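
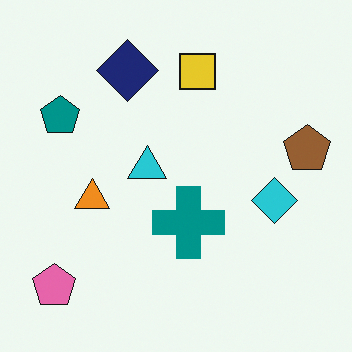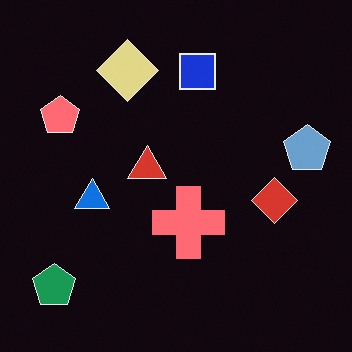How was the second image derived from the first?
It was color-inverted (negative).

The light background has become dark and every shape's color is its complement — a photographic negative.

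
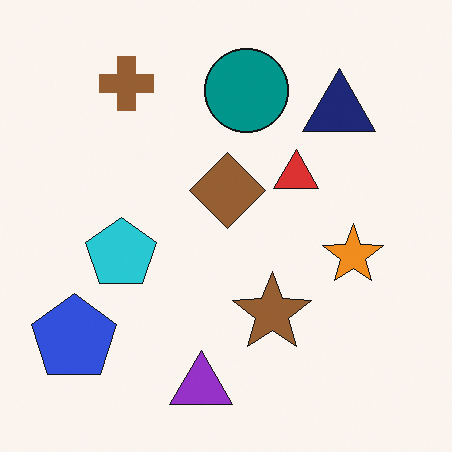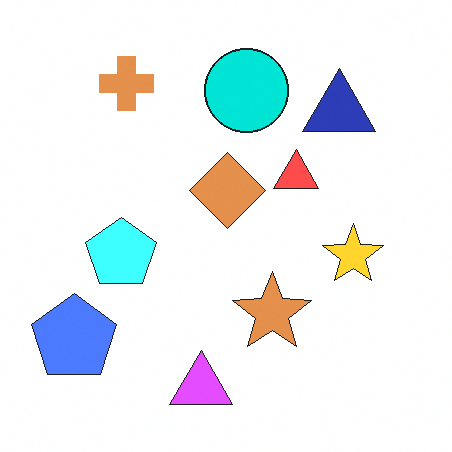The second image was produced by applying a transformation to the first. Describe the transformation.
Noticeably brightened.

Every pixel — background and shapes alike — is uniformly brightened.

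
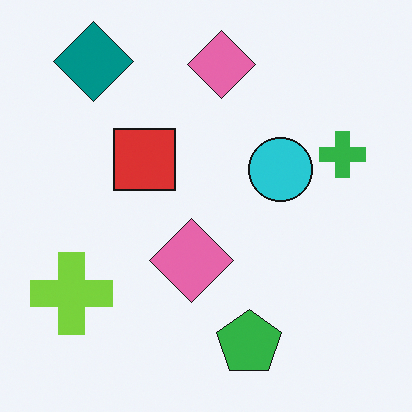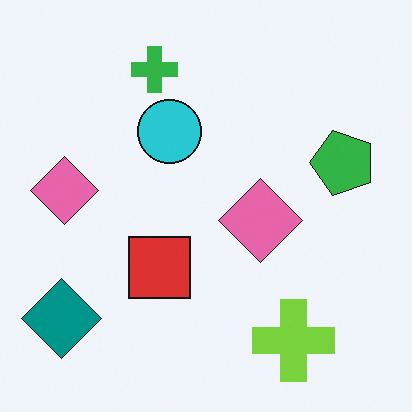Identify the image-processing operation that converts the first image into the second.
The image was rotated 90° counter-clockwise.

The teal diamond sits in the top-left of the first image and the bottom-left of the second — consistent with a whole-image 90° counter-clockwise rotation.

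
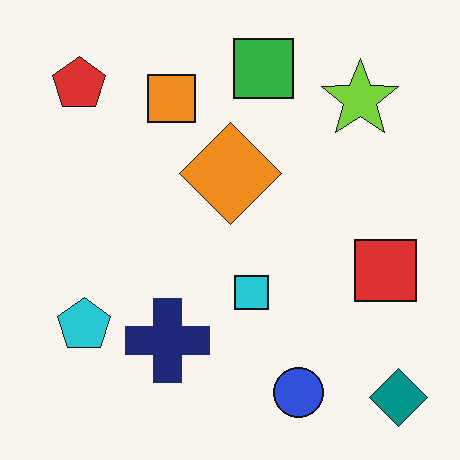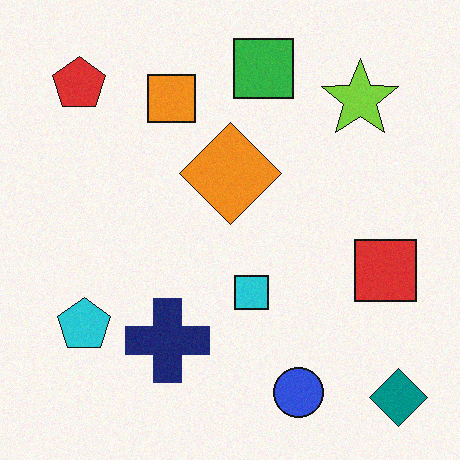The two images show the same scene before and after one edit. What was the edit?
Degraded with subtle gaussian noise.

Random speckle covers the whole image, including the flat background.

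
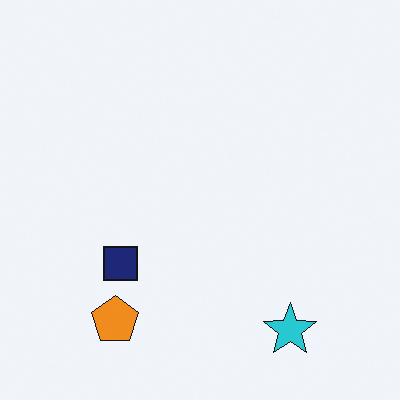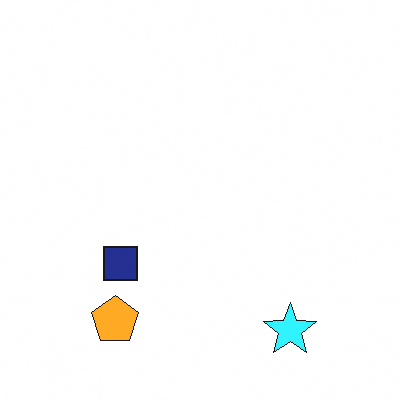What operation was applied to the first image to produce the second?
The transformation is: brightened a little.

Every pixel — background and shapes alike — is uniformly brightened.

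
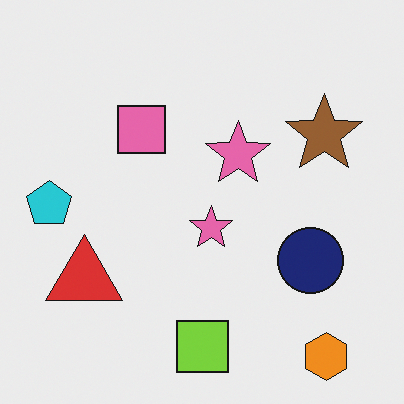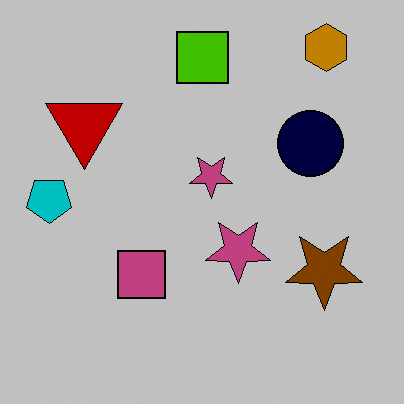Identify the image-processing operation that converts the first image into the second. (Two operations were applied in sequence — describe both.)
The transformation is: flipped vertically (top ↔ bottom), then heavily posterized to just a handful of flat colors.

The orange hexagon is in the bottom-right of the first image and the top-right of the second — shapes on opposite sides of the horizontal midline have swapped in a mirror flip. Each flat color has snapped to a coarser quantized level — most visibly, the near-white background has dropped to a flat grey.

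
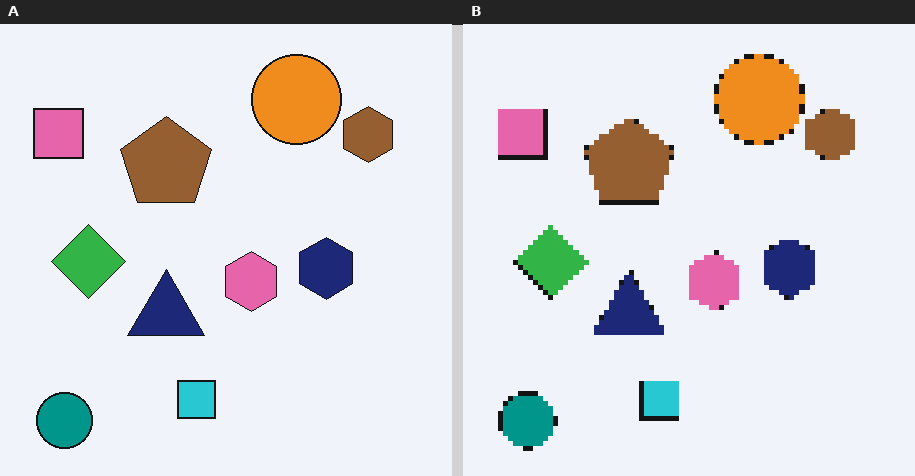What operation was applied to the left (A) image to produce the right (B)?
The image was lightly pixelated (a mild mosaic effect).

Shapes are reduced to large square blocks; fine edges and outlines are lost — a downscale-then-upscale (mosaic) effect.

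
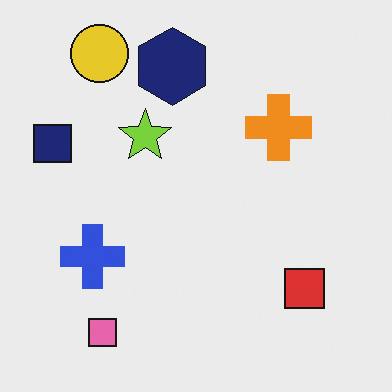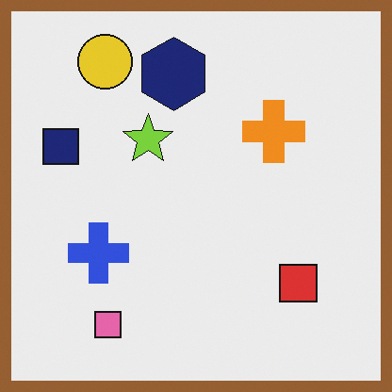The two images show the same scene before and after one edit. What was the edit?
The image was framed with a brown border.

A solid brown frame runs around the edge of the second image, with the content slightly shrunk inside it.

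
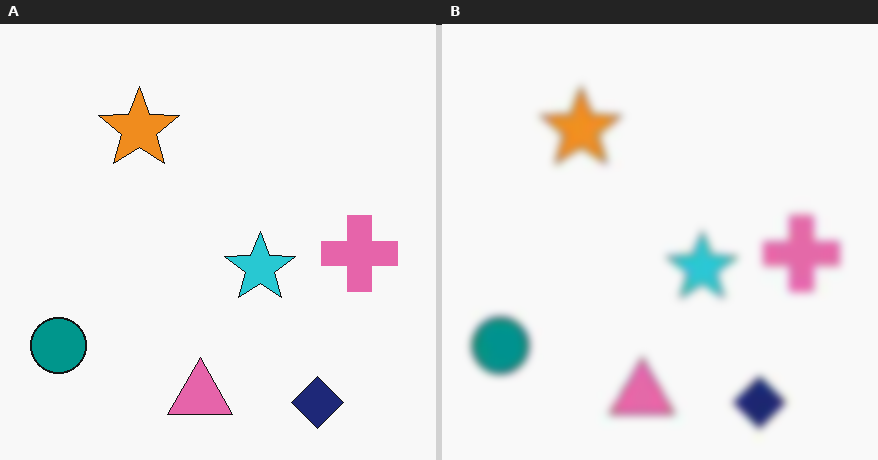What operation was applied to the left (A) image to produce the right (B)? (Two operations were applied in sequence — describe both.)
This is the original image heavily JPEG-compressed with obvious blocking artifacts, then noticeably gaussian-blurred.

Blocky 8×8 compression artifacts appear around shape edges and the flat background shows ringing — characteristic JPEG degradation. Shape edges and outlines are uniformly softened across the whole image.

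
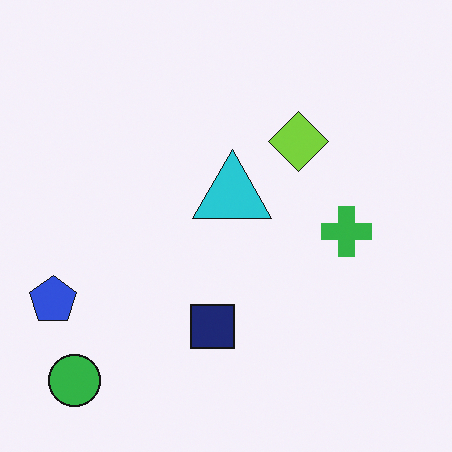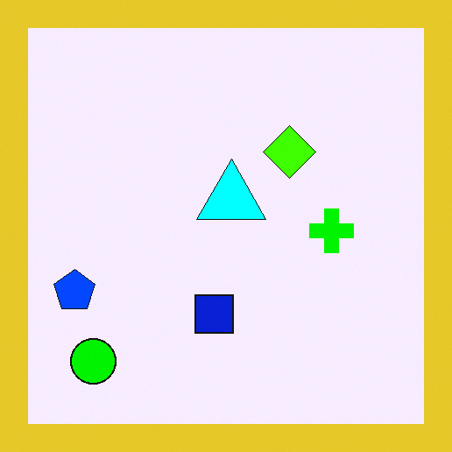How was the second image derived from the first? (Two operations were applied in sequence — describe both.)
The second image is the first heavily oversaturated, then framed with a yellow border.

All colors are more vivid — a global saturation change. A solid yellow frame runs around the edge of the second image, with the content slightly shrunk inside it.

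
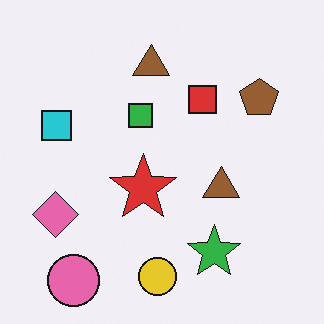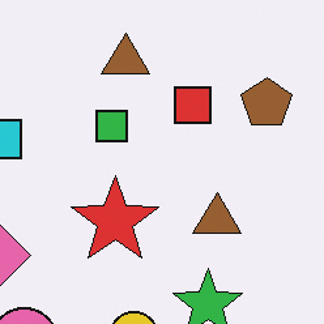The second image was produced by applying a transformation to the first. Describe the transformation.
The image was cropped to a modestly smaller region and rescaled.

The visible shapes are larger and the field of view is narrower; shapes near the original edges may be partly or wholly outside the frame — a crop-and-rescale.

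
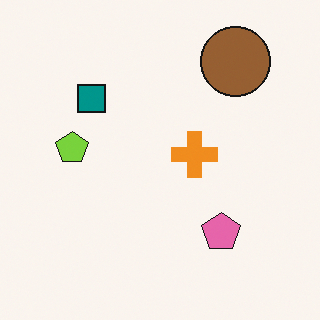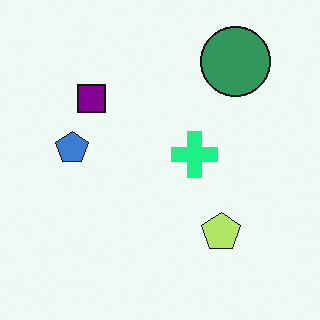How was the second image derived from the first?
The transformation is: hue-shifted by a moderate amount.

Every shape's color has rotated by the same amount around the hue wheel — a uniform hue shift.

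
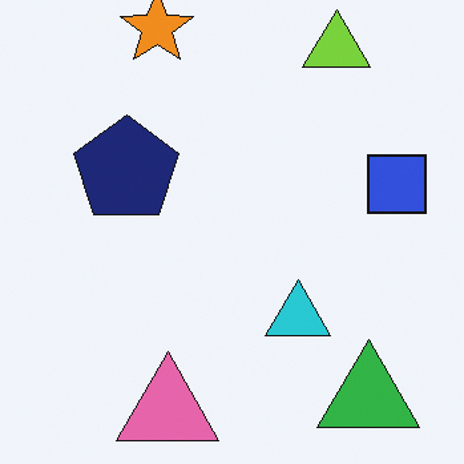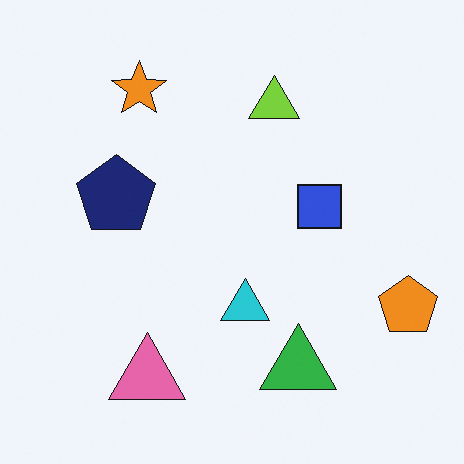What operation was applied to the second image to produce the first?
It was cropped slightly and scaled back up.

The visible shapes are larger and the field of view is narrower; shapes near the original edges may be partly or wholly outside the frame — a crop-and-rescale.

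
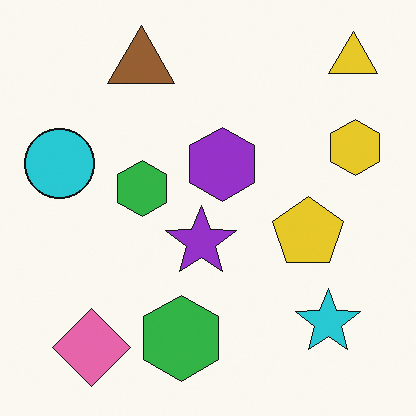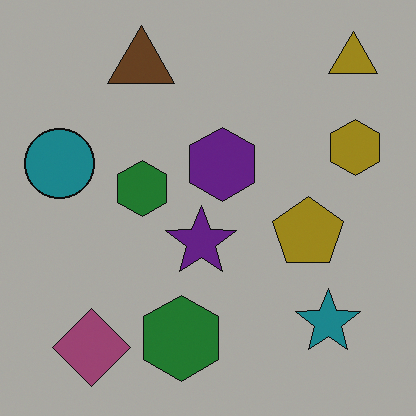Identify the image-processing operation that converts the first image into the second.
Substantially darkened.

Every pixel — background and shapes alike — is uniformly darkened.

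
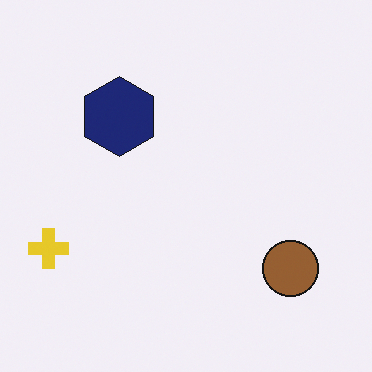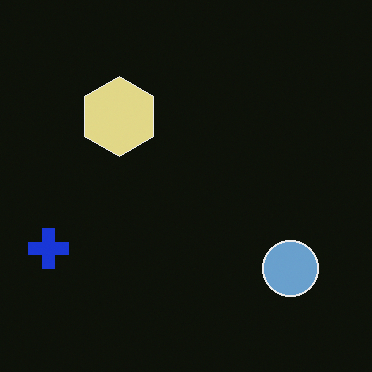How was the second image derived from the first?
It was color-inverted (negative).

The light background has become dark and every shape's color is its complement — a photographic negative.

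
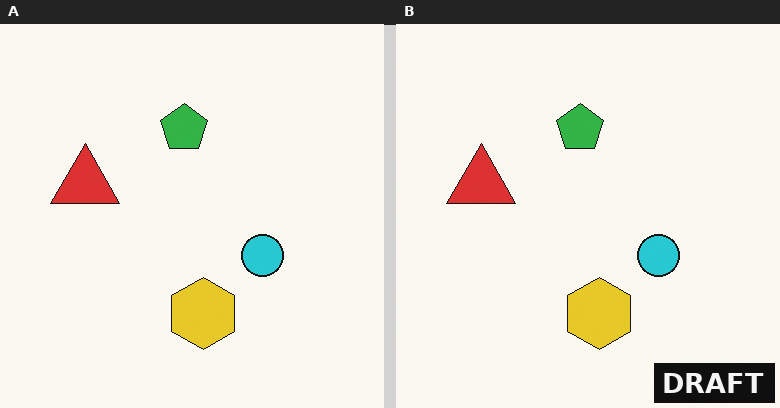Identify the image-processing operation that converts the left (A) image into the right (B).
The transformation is: watermarked with the text "DRAFT" in the lower-right corner.

A dark label reading "DRAFT" appears in the lower-right corner.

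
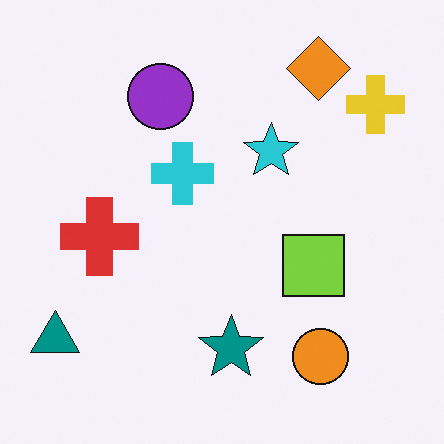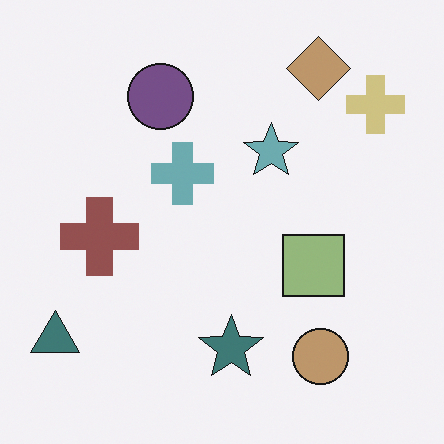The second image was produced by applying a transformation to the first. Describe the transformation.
It was heavily desaturated.

All colors are more muted and greyish — a global saturation change.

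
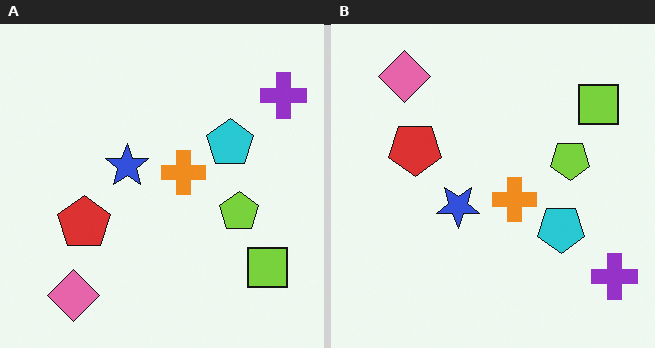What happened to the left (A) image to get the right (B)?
Flipped vertically (top ↔ bottom).

The pink diamond is in the bottom-left of the left (A) image and the top-left of the right (B) — shapes on opposite sides of the horizontal midline have swapped in a mirror flip.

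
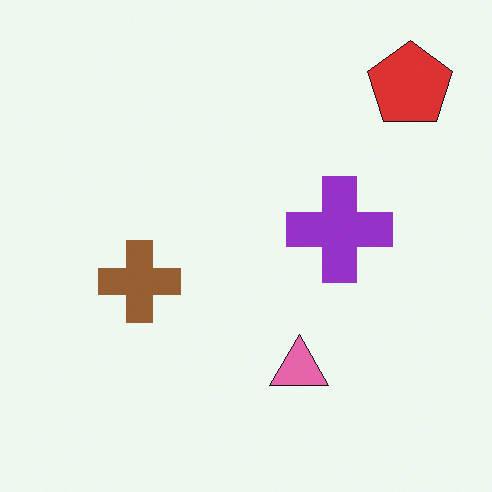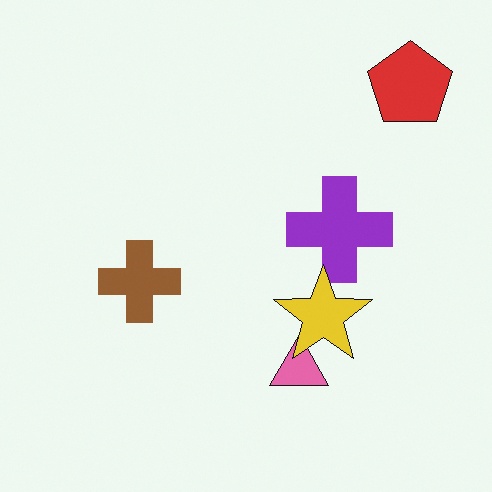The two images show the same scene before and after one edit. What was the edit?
This is the original image overlaid with an additional yellow star.

A yellow star appears in the second image that is absent from the first.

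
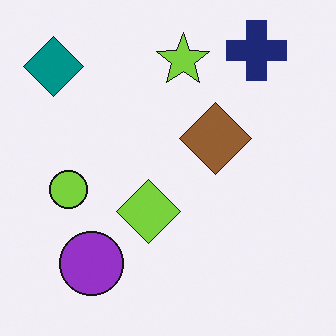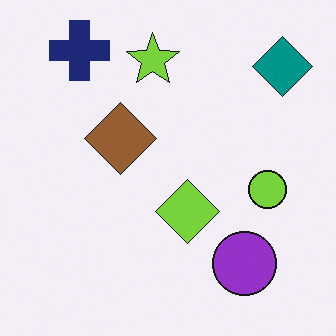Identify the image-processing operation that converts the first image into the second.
This is the original image flipped horizontally (left ↔ right).

The teal diamond is in the top-left of the first image and the top-right of the second — shapes on opposite sides of the vertical midline have swapped in a mirror flip.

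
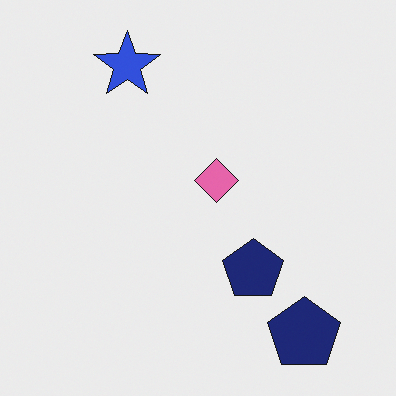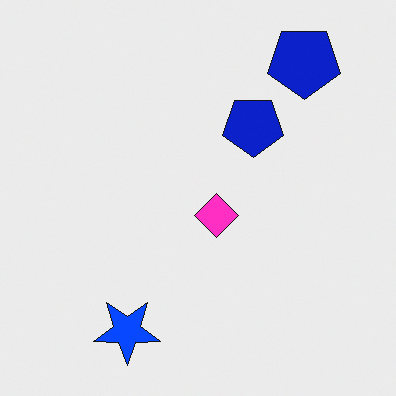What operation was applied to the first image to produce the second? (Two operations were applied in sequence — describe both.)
The second image is the first flipped vertically (top ↔ bottom), then heavily oversaturated.

The blue star is in the top-left of the first image and the bottom-left of the second — shapes on opposite sides of the horizontal midline have swapped in a mirror flip. All colors are more vivid — a global saturation change.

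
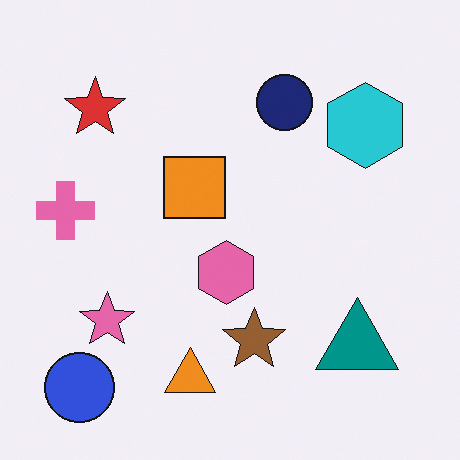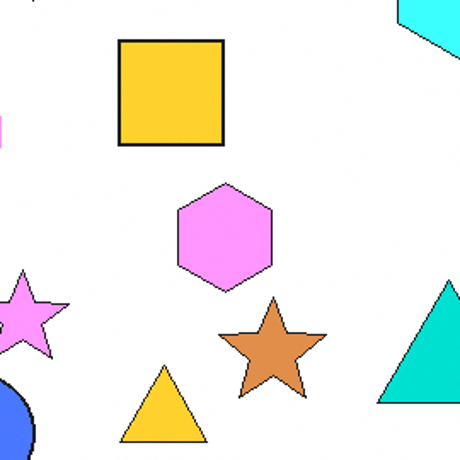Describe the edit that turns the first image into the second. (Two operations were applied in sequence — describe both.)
The second image is the first brightened a lot, then cropped to a noticeably smaller region and rescaled.

Every pixel — background and shapes alike — is uniformly brightened. The visible shapes are larger and the field of view is narrower; shapes near the original edges may be partly or wholly outside the frame — a crop-and-rescale.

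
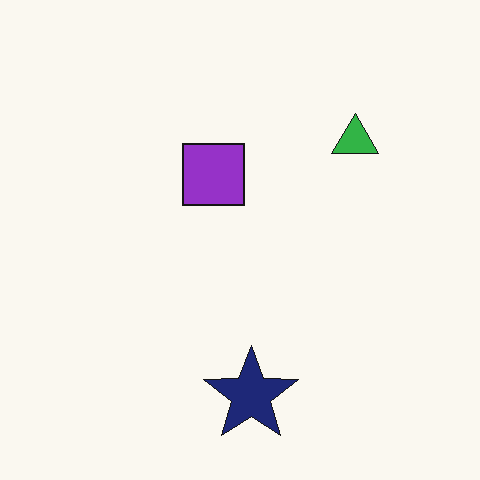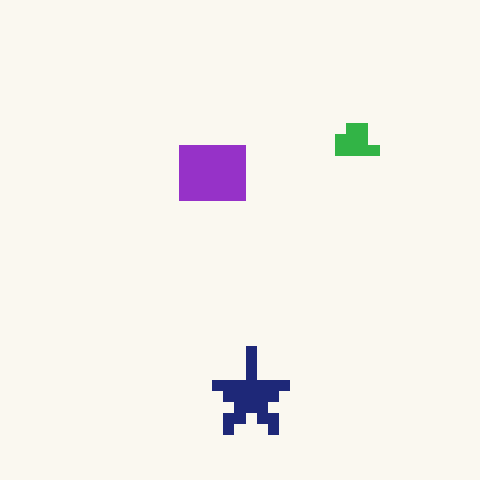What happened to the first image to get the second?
The image was coarsely pixelated.

Shapes are reduced to large square blocks; fine edges and outlines are lost — a downscale-then-upscale (mosaic) effect.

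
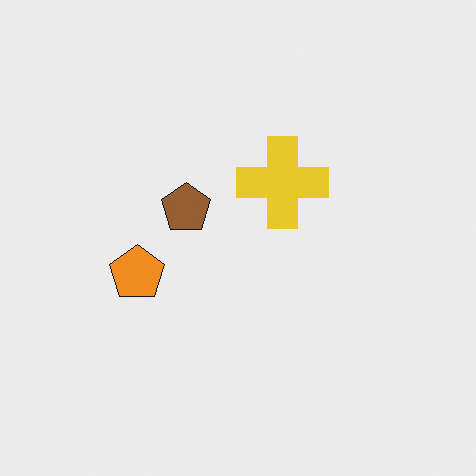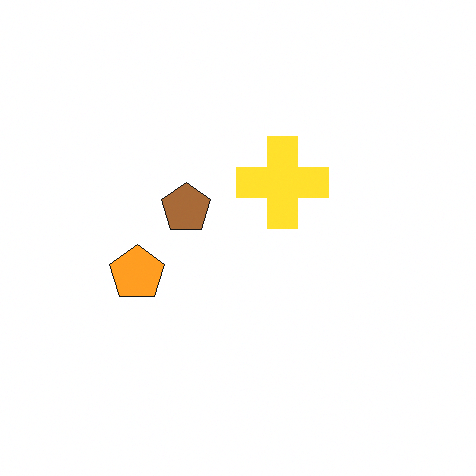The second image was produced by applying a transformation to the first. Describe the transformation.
The second image is the first brightened a little.

Every pixel — background and shapes alike — is uniformly brightened.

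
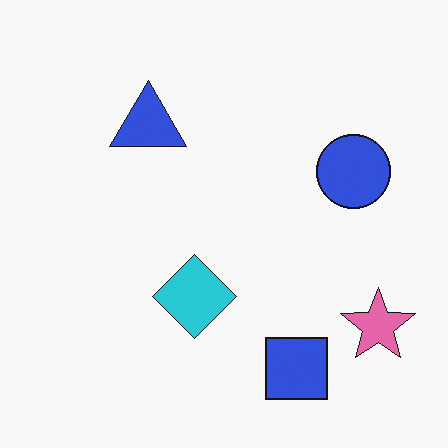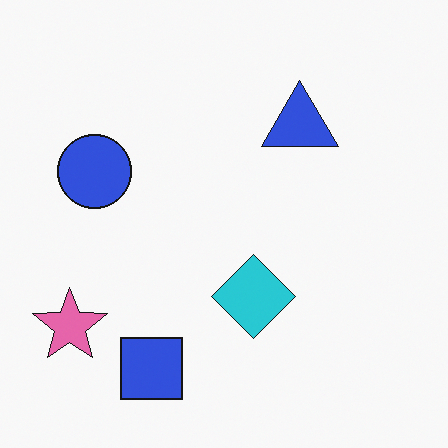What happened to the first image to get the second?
Flipped horizontally (left ↔ right).

The pink star is in the bottom-right of the first image and the bottom-left of the second — shapes on opposite sides of the vertical midline have swapped in a mirror flip.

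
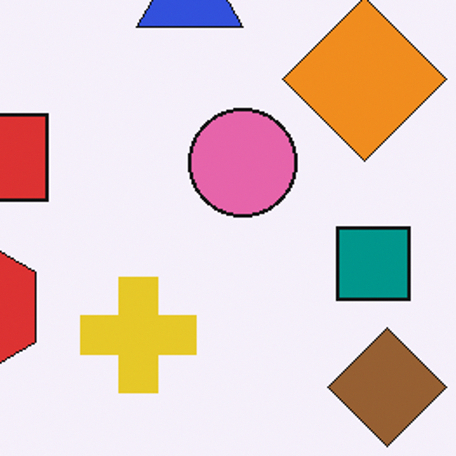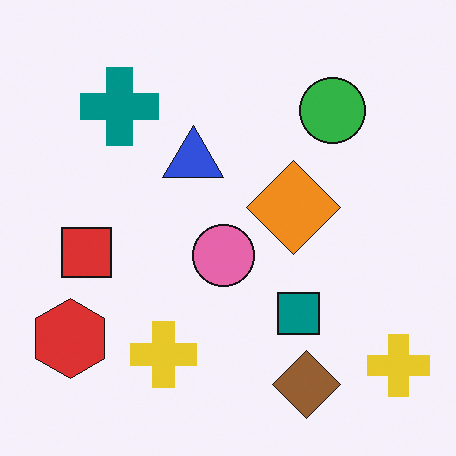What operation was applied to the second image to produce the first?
The image was cropped to a noticeably smaller region and rescaled.

The visible shapes are larger and the field of view is narrower; shapes near the original edges may be partly or wholly outside the frame — a crop-and-rescale.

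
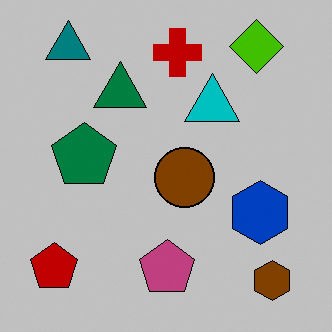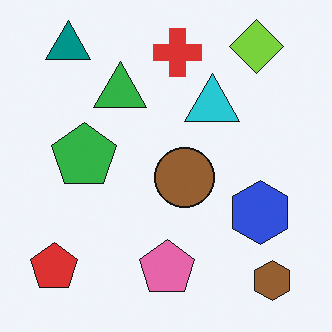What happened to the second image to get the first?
The image was aggressively posterized.

Each flat color has snapped to a coarser quantized level — most visibly, the near-white background has dropped to a flat grey.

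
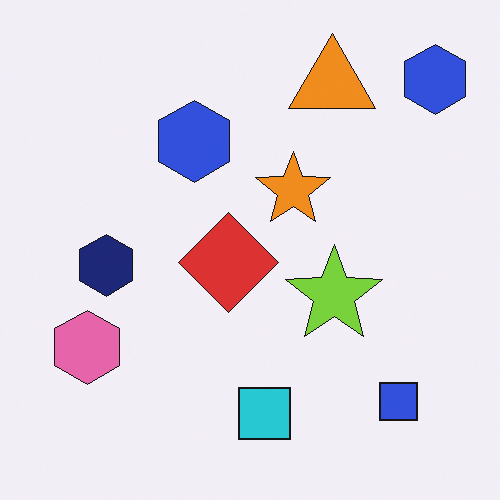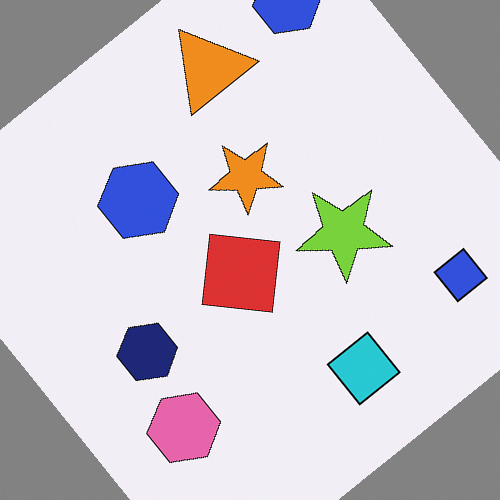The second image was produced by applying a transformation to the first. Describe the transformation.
The image was rotated counter-clockwise by a large amount — several tens of degrees.

Every shape is tilted by the same angle and the image corners show triangular fill wedges — a whole-image rotation by a non-right angle.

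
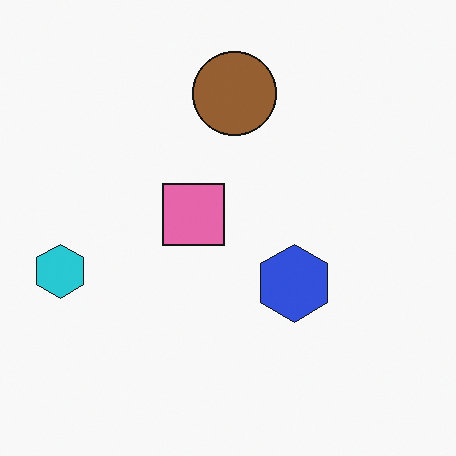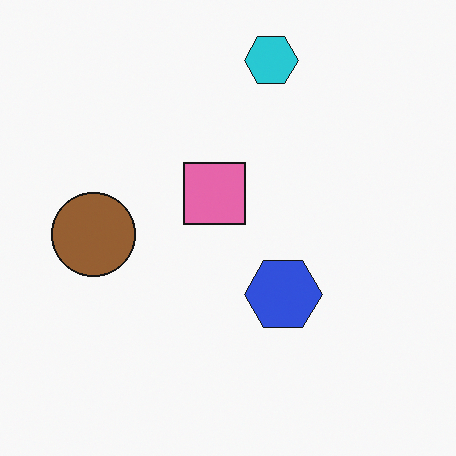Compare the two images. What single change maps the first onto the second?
Transposed (reflected across the top-left ↔ bottom-right diagonal).

Shapes have swapped their row and column positions — what was in the top-right is now in the bottom-left — a diagonal reflection.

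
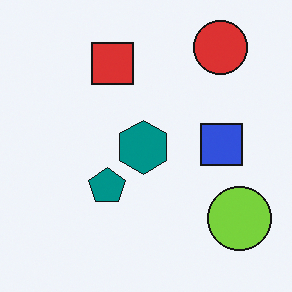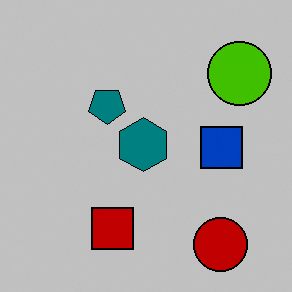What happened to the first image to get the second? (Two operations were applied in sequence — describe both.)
This is the original image heavily posterized to just a handful of flat colors, then flipped vertically (top ↔ bottom).

Each flat color has snapped to a coarser quantized level — most visibly, the near-white background has dropped to a flat grey. The red circle is in the top-right of the first image and the bottom-right of the second — shapes on opposite sides of the horizontal midline have swapped in a mirror flip.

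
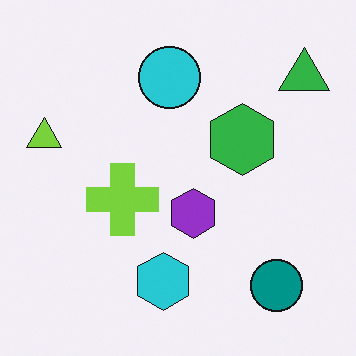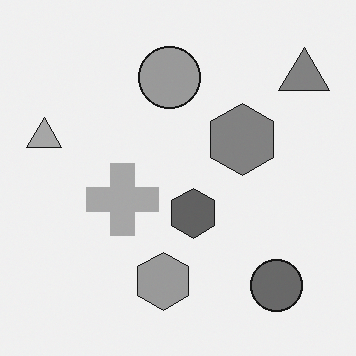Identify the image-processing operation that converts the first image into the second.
The image was converted to grayscale.

All color is removed — every shape is now a shade of grey.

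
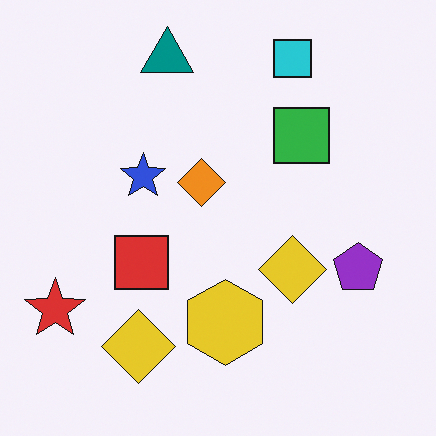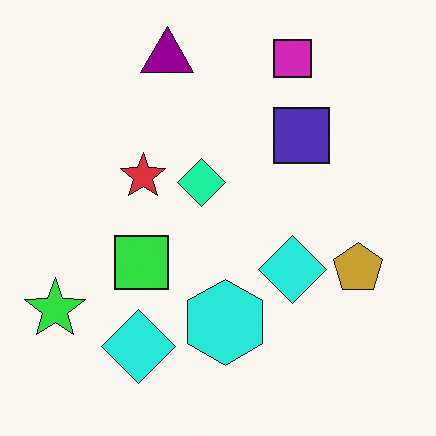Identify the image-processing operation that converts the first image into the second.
The second image is the first hue-shifted noticeably.

Every shape's color has rotated by the same amount around the hue wheel — a uniform hue shift.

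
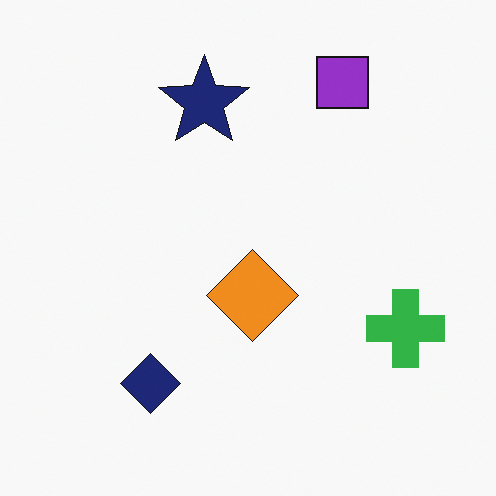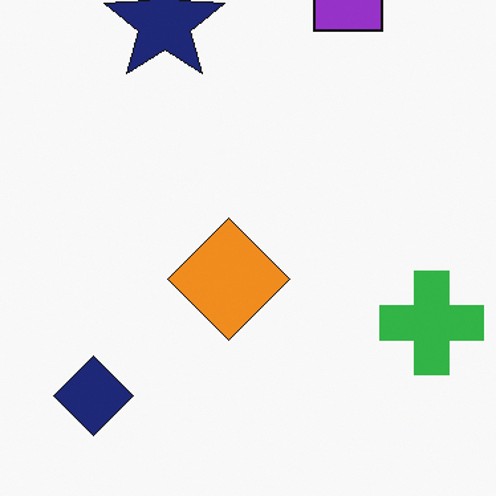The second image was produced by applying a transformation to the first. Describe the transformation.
The transformation is: cropped to a modestly smaller region and rescaled.

The visible shapes are larger and the field of view is narrower; shapes near the original edges may be partly or wholly outside the frame — a crop-and-rescale.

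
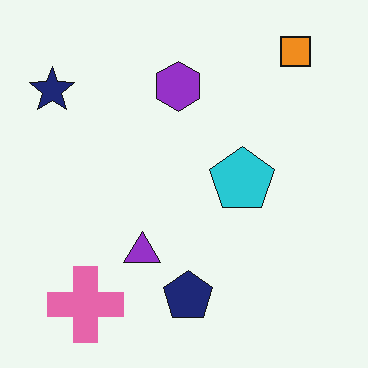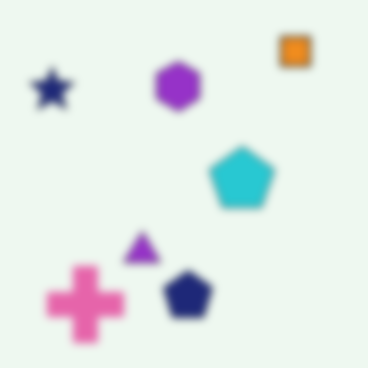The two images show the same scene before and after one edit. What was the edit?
This is the original image noticeably gaussian-blurred.

Shape edges and outlines are uniformly softened across the whole image.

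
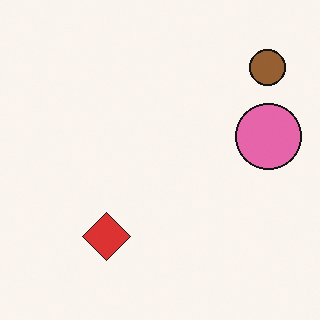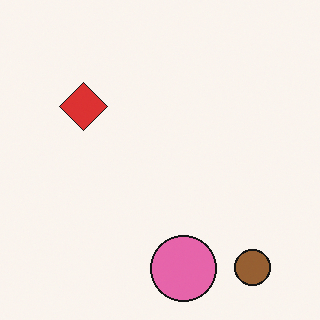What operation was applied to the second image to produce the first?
The transformation is: rotated 90° counter-clockwise.

The brown circle sits in the bottom-right of the second image and the top-right of the first — consistent with a whole-image 90° counter-clockwise rotation.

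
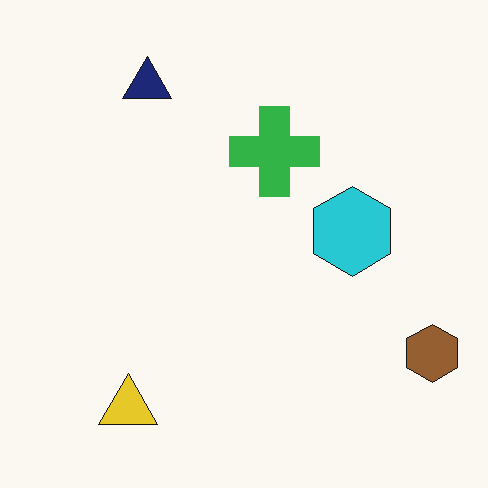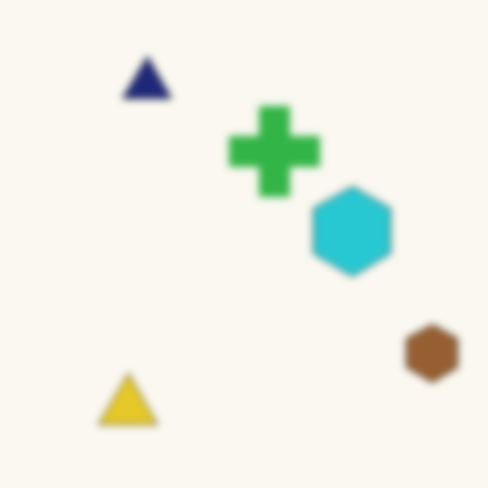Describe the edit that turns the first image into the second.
The second image is the first noticeably gaussian-blurred.

Shape edges and outlines are uniformly softened across the whole image.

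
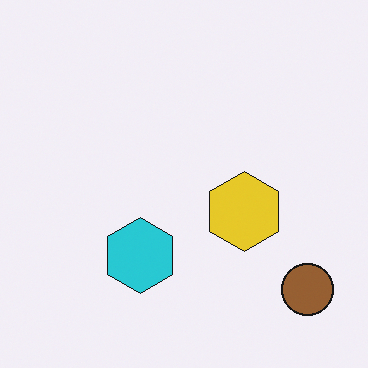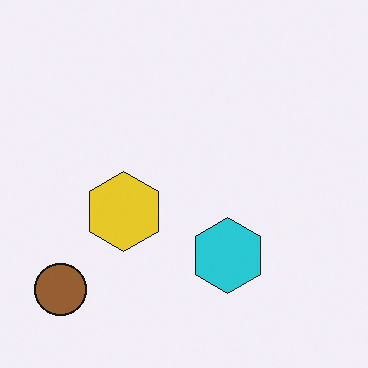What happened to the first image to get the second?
This is the original image flipped horizontally (left ↔ right).

The brown circle is in the bottom-right of the first image and the bottom-left of the second — shapes on opposite sides of the vertical midline have swapped in a mirror flip.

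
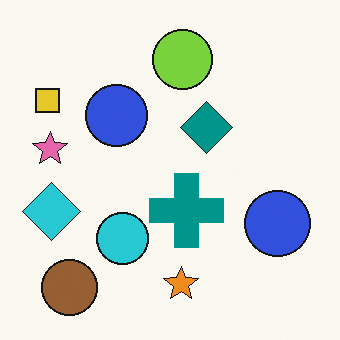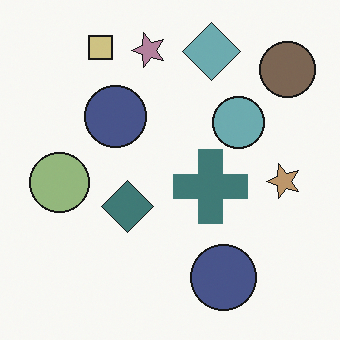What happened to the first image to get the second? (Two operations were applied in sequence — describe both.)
The image was heavily desaturated, then transposed (reflected across the top-left ↔ bottom-right diagonal).

All colors are more muted and greyish — a global saturation change. Shapes have swapped their row and column positions — what was in the top-right is now in the bottom-left — a diagonal reflection.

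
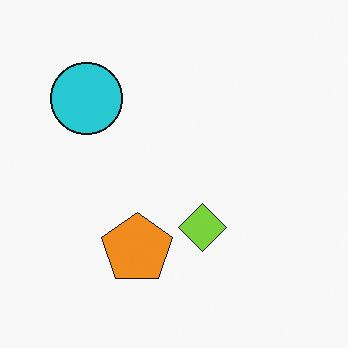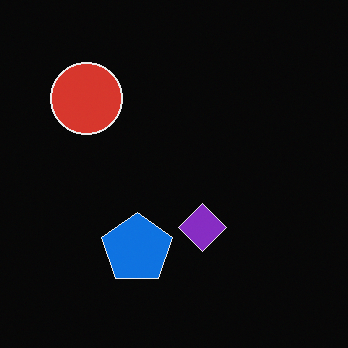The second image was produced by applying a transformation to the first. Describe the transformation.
It was color-inverted (negative).

The light background has become dark and every shape's color is its complement — a photographic negative.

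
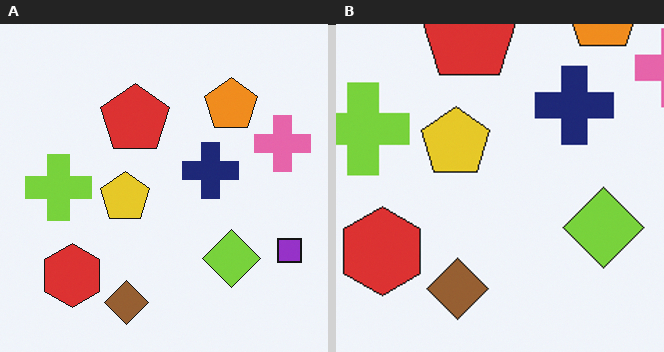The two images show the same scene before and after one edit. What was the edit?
This is the original image cropped slightly and scaled back up.

The visible shapes are larger and the field of view is narrower; shapes near the original edges may be partly or wholly outside the frame — a crop-and-rescale.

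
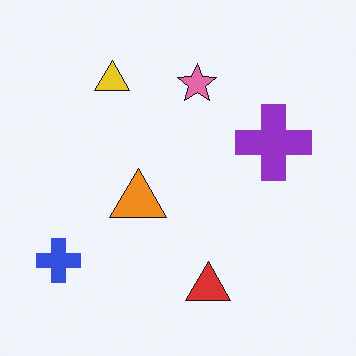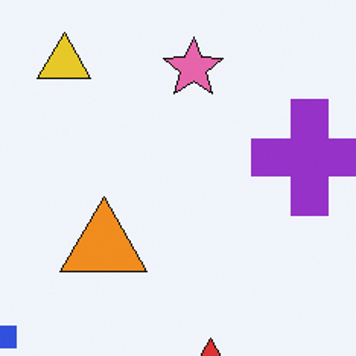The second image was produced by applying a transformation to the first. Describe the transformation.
The image was cropped to a modestly smaller region and rescaled.

The visible shapes are larger and the field of view is narrower; shapes near the original edges may be partly or wholly outside the frame — a crop-and-rescale.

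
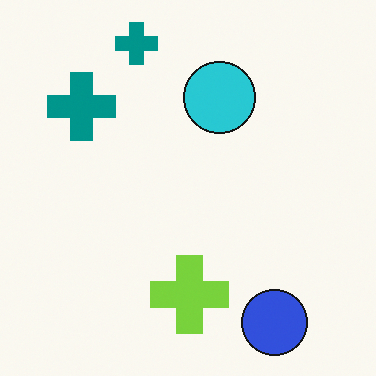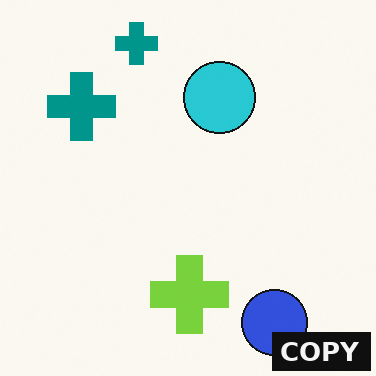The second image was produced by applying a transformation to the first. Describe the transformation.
Watermarked with the text "COPY" in the lower-right corner.

A dark label reading "COPY" appears in the lower-right corner.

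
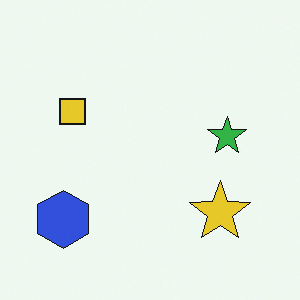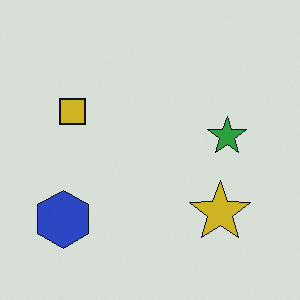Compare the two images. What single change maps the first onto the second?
This is the original image slightly darkened.

Every pixel — background and shapes alike — is uniformly darkened.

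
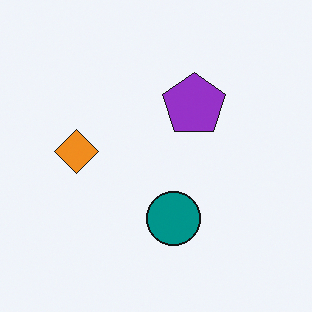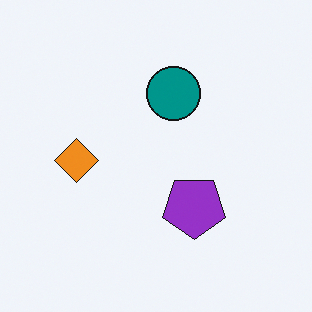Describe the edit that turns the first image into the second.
The second image is the first flipped vertically (top ↔ bottom).

The teal circle is in the bottom of the first image and the top of the second — shapes on opposite sides of the horizontal midline have swapped in a mirror flip.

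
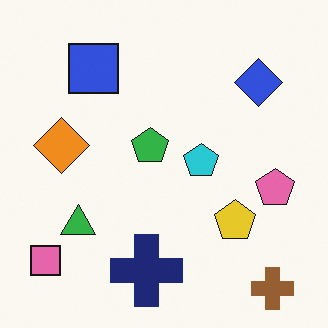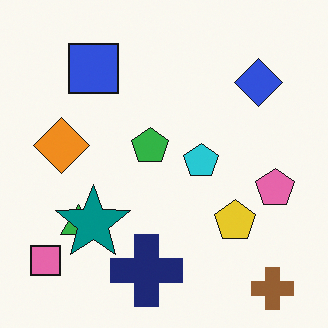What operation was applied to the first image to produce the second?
This is the original image overlaid with an additional teal star.

A teal star appears in the second image that is absent from the first.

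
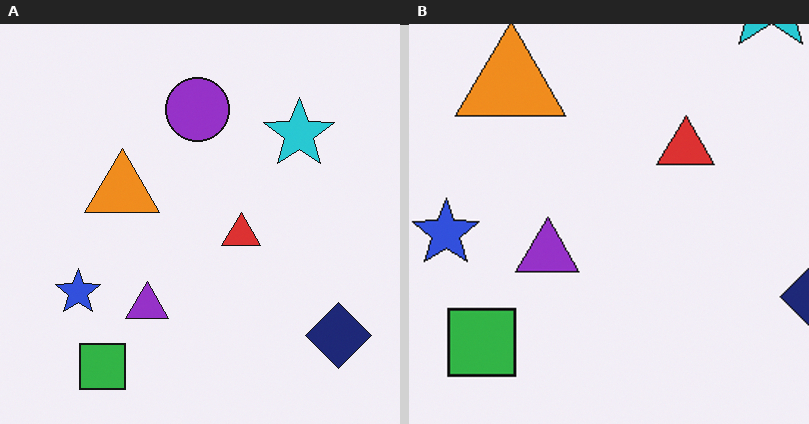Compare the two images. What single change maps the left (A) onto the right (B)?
The transformation is: cropped slightly and scaled back up.

The visible shapes are larger and the field of view is narrower; shapes near the original edges may be partly or wholly outside the frame — a crop-and-rescale.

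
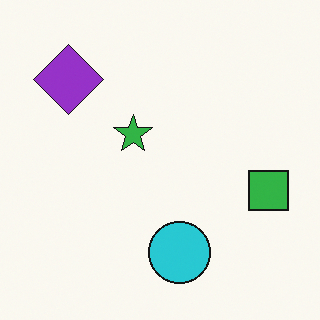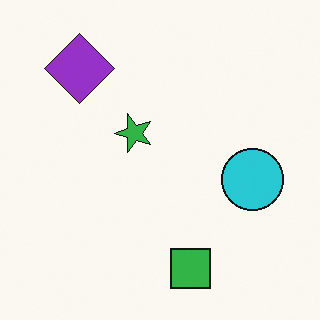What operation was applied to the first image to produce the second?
This is the original image transposed (reflected across the top-left ↔ bottom-right diagonal).

Shapes have swapped their row and column positions — what was in the top-right is now in the bottom-left — a diagonal reflection.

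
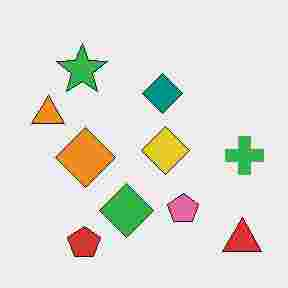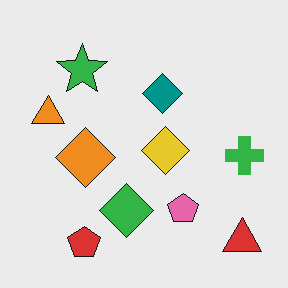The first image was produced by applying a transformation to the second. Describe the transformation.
The first image is the second degraded with heavy JPEG compression.

Blocky 8×8 compression artifacts appear around shape edges and the flat background shows ringing — characteristic JPEG degradation.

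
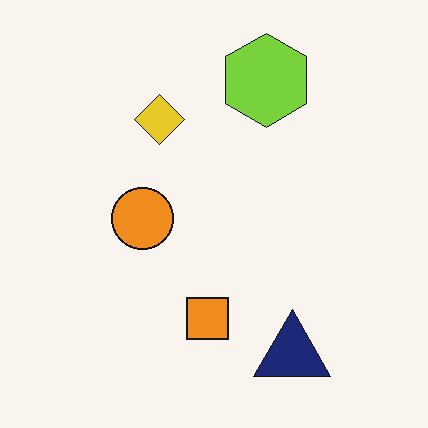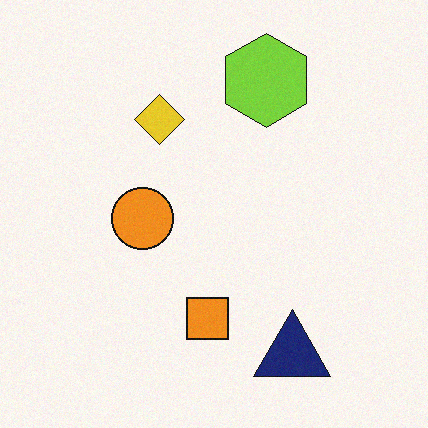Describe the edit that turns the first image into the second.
It was degraded with light additive noise.

Random speckle covers the whole image, including the flat background.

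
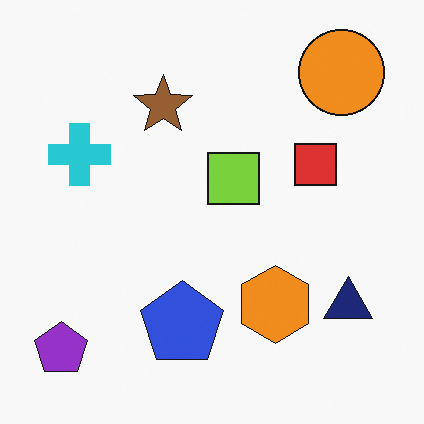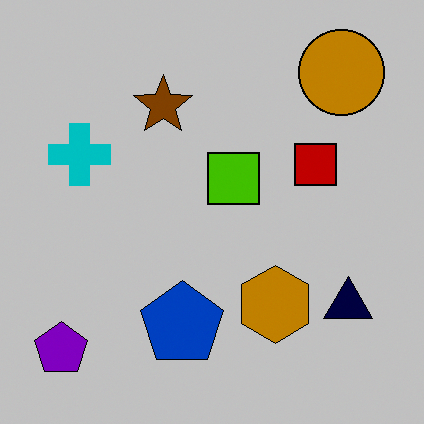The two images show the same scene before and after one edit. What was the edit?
It was aggressively posterized.

Each flat color has snapped to a coarser quantized level — most visibly, the near-white background has dropped to a flat grey.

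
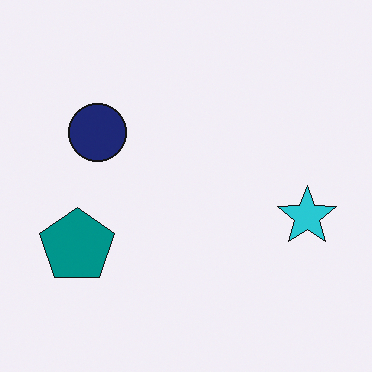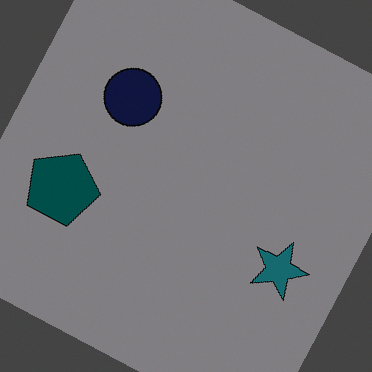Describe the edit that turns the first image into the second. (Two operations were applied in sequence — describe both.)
This is the original image rotated clockwise by a clearly visible amount, then darkened a lot.

Every shape is tilted by the same angle and the image corners show triangular fill wedges — a whole-image rotation by a non-right angle. Every pixel — background and shapes alike — is uniformly darkened.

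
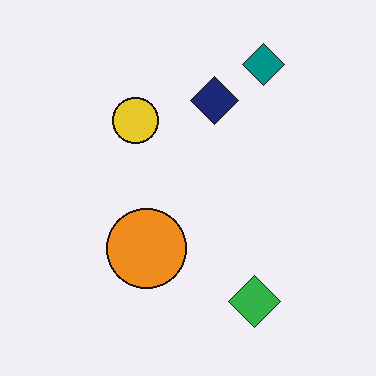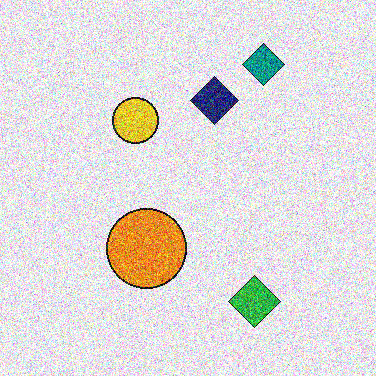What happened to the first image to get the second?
It was degraded with heavy additive noise.

Random speckle covers the whole image, including the flat background.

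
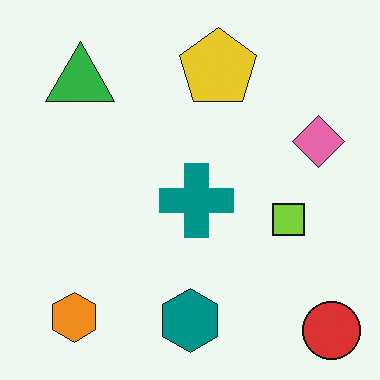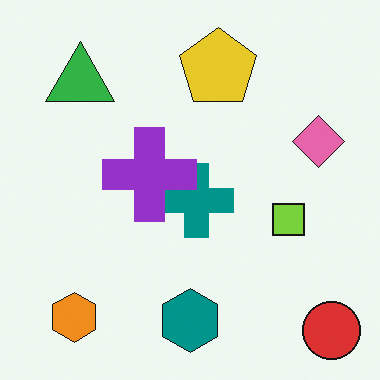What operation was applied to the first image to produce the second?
The image was overlaid with an additional purple cross.

A purple cross appears in the second image that is absent from the first.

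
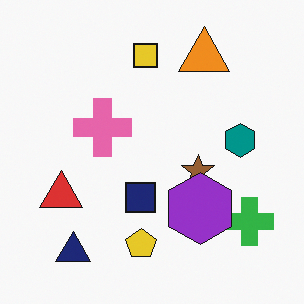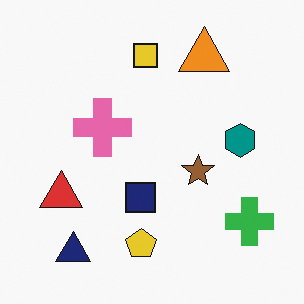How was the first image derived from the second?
The transformation is: overlaid with an additional purple hexagon.

A purple hexagon appears in the first image that is absent from the second.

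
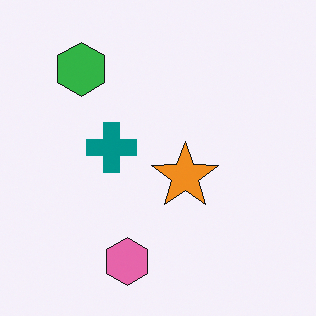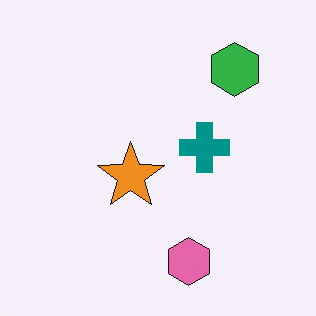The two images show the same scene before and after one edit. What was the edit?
The transformation is: flipped horizontally (left ↔ right).

The green hexagon is in the top-left of the first image and the top-right of the second — shapes on opposite sides of the vertical midline have swapped in a mirror flip.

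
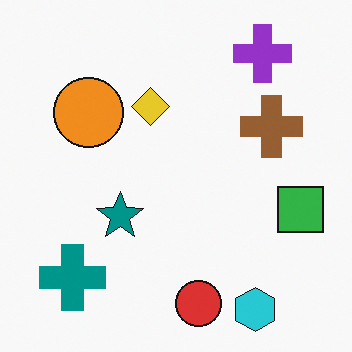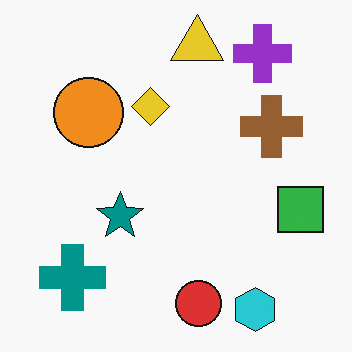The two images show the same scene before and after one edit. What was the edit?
This is the original image overlaid with an additional yellow triangle.

A yellow triangle appears in the second image that is absent from the first.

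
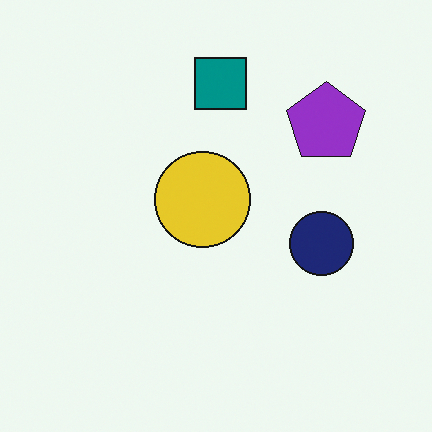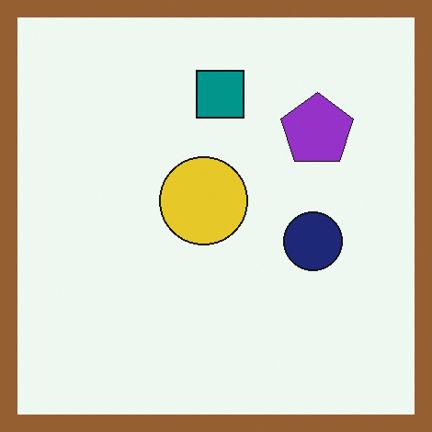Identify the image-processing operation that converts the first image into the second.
The image was framed with a brown border.

A solid brown frame runs around the edge of the second image, with the content slightly shrunk inside it.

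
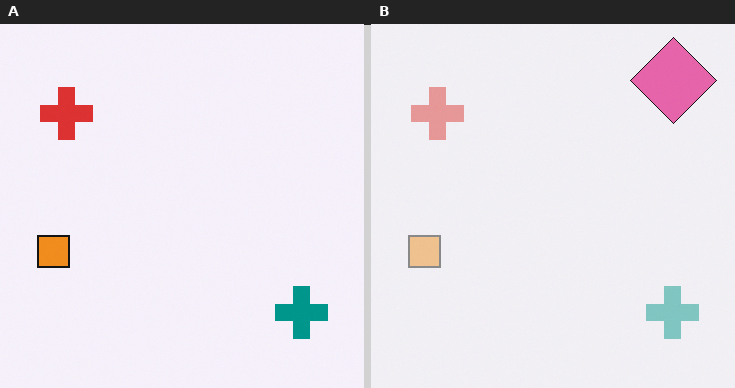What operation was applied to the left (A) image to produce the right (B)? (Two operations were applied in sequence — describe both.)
The right (B) image is the left (A) given much lower contrast, then overlaid with an additional pink diamond.

Tones are pushed toward mid-grey across the whole image — a global contrast change. A pink diamond appears in the right (B) image that is absent from the left (A).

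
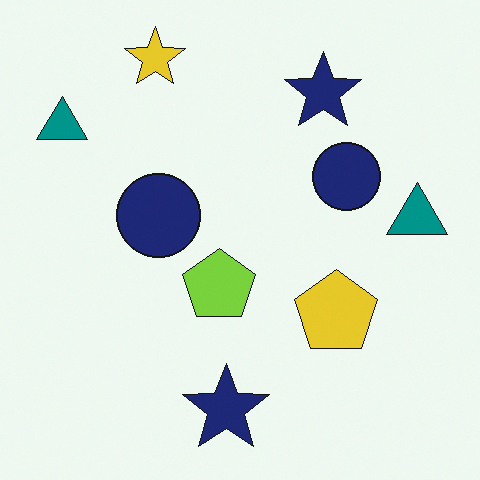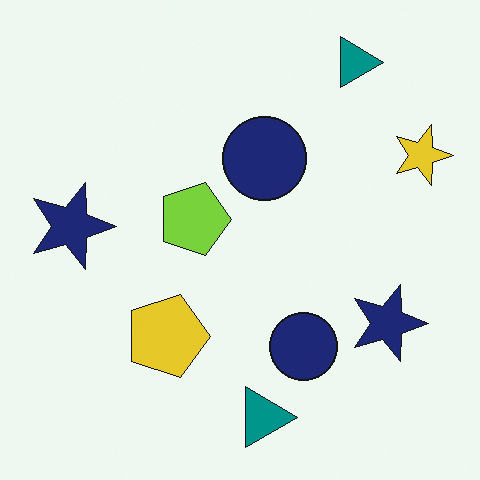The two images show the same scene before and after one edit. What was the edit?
It was rotated 90° clockwise.

The yellow star sits in the top-left of the first image and the top-right of the second — consistent with a whole-image 90° clockwise rotation.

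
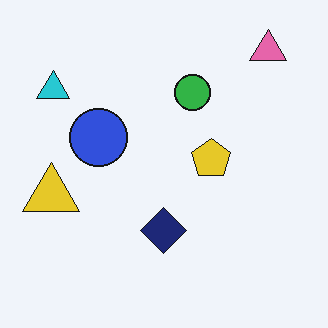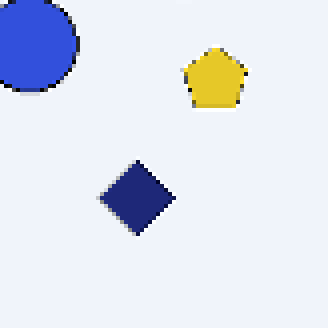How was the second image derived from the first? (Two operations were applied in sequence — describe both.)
It was cropped to a noticeably smaller region and rescaled, then lightly pixelated (a mild mosaic effect).

The visible shapes are larger and the field of view is narrower; shapes near the original edges may be partly or wholly outside the frame — a crop-and-rescale. Shapes are reduced to large square blocks; fine edges and outlines are lost — a downscale-then-upscale (mosaic) effect.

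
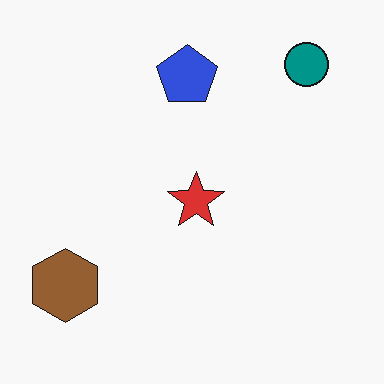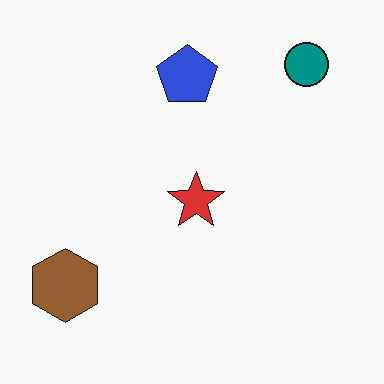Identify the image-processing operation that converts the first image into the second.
The image was JPEG-compressed with visible artifacts.

Blocky 8×8 compression artifacts appear around shape edges and the flat background shows ringing — characteristic JPEG degradation.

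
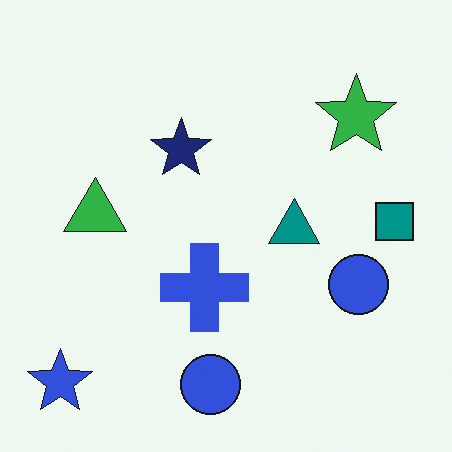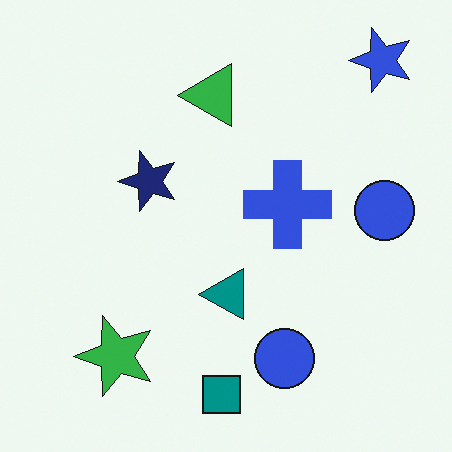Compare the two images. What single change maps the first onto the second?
The second image is the first transposed (reflected across the top-left ↔ bottom-right diagonal).

Shapes have swapped their row and column positions — what was in the top-right is now in the bottom-left — a diagonal reflection.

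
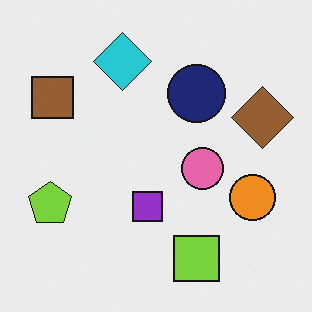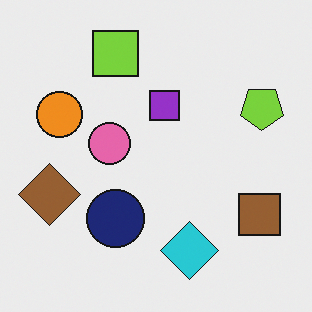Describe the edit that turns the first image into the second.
The transformation is: rotated 180°.

The brown square sits in the top-left of the first image and the bottom-right of the second — consistent with a whole-image 180° rotation.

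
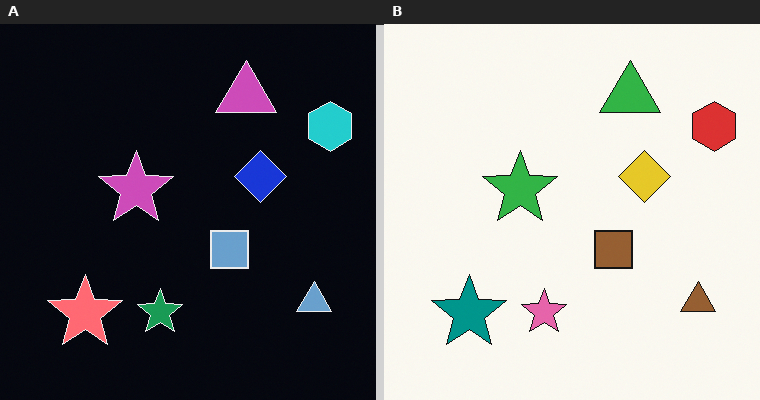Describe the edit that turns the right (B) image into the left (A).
The left (A) image is the right (B) color-inverted (negative).

The light background has become dark and every shape's color is its complement — a photographic negative.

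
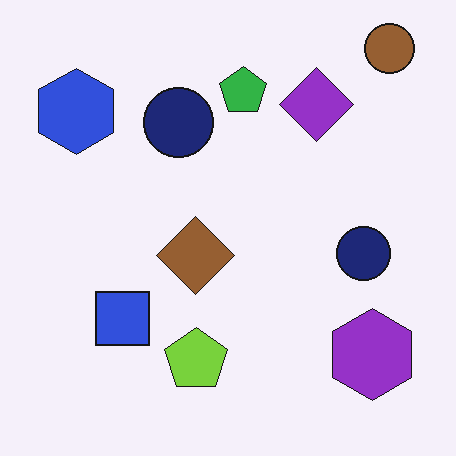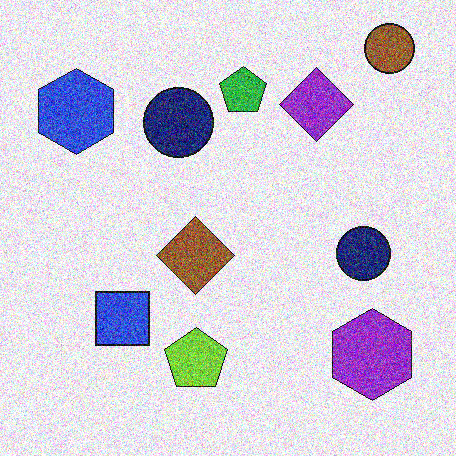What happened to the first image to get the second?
The second image is the first degraded with heavy additive noise.

Random speckle covers the whole image, including the flat background.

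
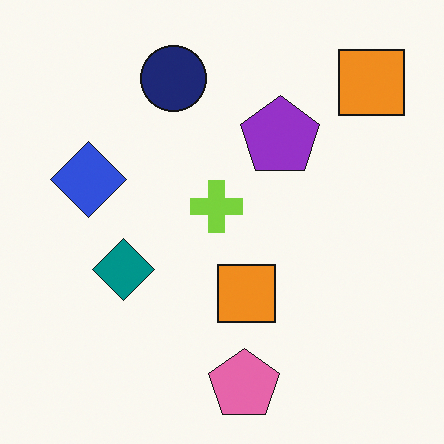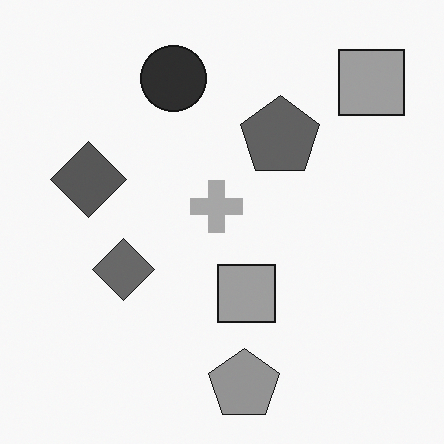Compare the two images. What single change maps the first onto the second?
The image was converted to grayscale.

All color is removed — every shape is now a shade of grey.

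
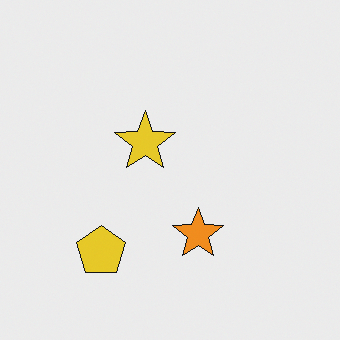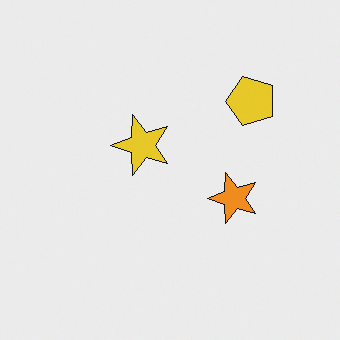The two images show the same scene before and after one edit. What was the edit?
The second image is the first transposed (reflected across the top-left ↔ bottom-right diagonal).

Shapes have swapped their row and column positions — what was in the top-right is now in the bottom-left — a diagonal reflection.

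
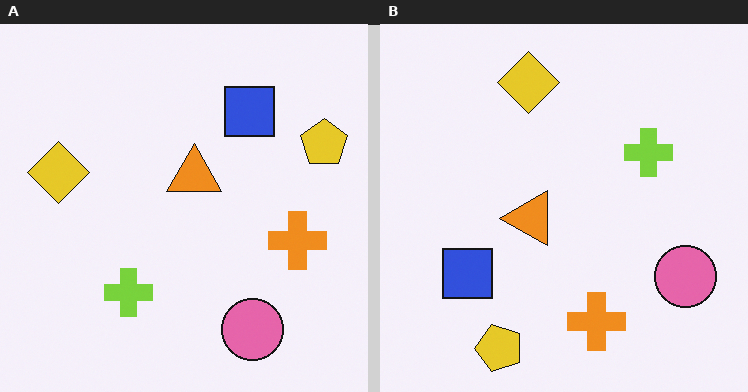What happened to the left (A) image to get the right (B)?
Transposed (reflected across the top-left ↔ bottom-right diagonal).

Shapes have swapped their row and column positions — what was in the top-right is now in the bottom-left — a diagonal reflection.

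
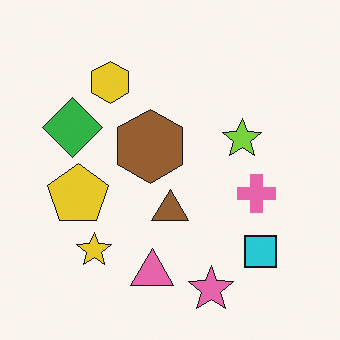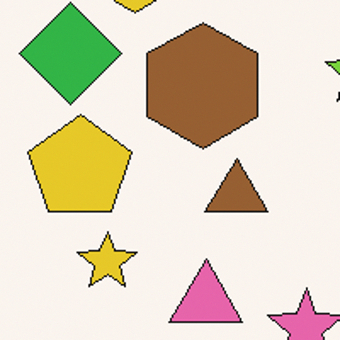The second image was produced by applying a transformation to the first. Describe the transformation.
This is the original image cropped tightly and scaled back up.

The visible shapes are larger and the field of view is narrower; shapes near the original edges may be partly or wholly outside the frame — a crop-and-rescale.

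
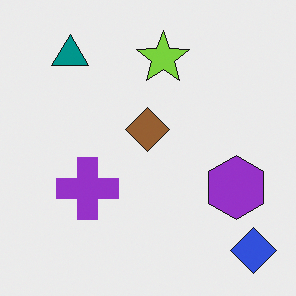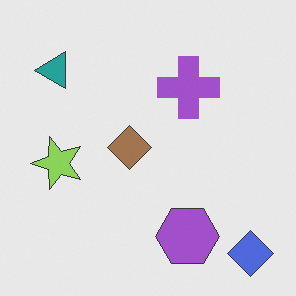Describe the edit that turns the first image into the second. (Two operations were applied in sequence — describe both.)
The image was transposed (reflected across the top-left ↔ bottom-right diagonal), then given slightly reduced contrast.

Shapes have swapped their row and column positions — what was in the top-right is now in the bottom-left — a diagonal reflection. Tones are pushed toward mid-grey across the whole image — a global contrast change.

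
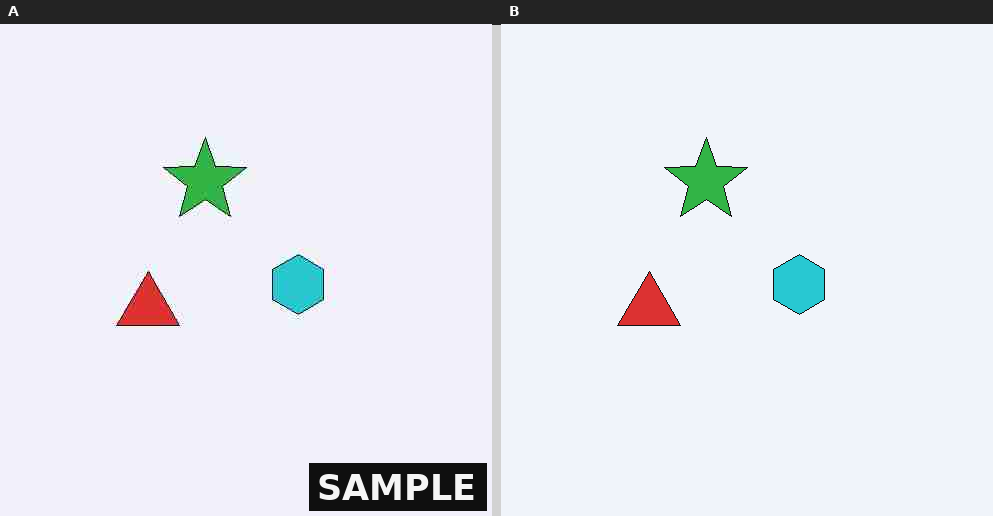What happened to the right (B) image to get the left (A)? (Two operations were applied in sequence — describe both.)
This is the original image degraded with heavy JPEG compression, then watermarked with the text "SAMPLE" in the lower-right corner.

Blocky 8×8 compression artifacts appear around shape edges and the flat background shows ringing — characteristic JPEG degradation. A dark label reading "SAMPLE" appears in the lower-right corner.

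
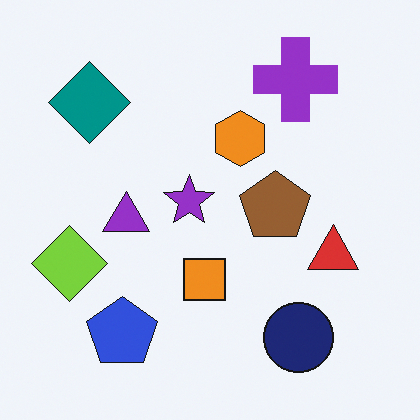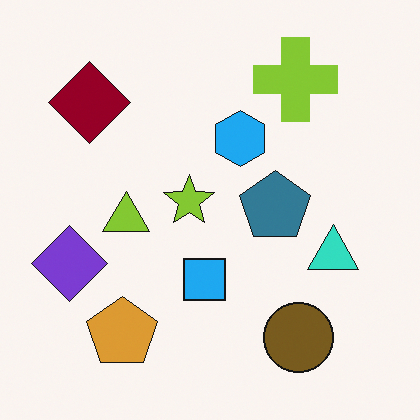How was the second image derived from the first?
The transformation is: hue-shifted by a large amount.

Every shape's color has rotated by the same amount around the hue wheel — a uniform hue shift.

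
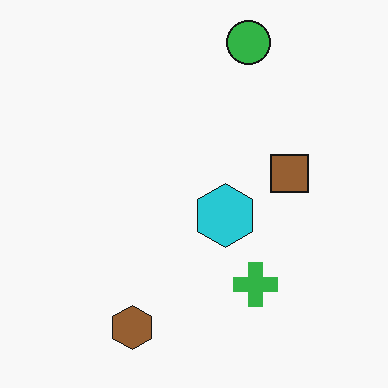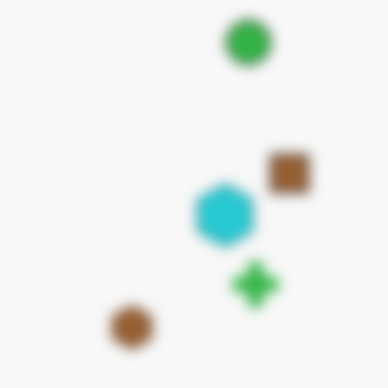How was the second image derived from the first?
It was strongly gaussian-blurred.

Shape edges and outlines are uniformly softened across the whole image.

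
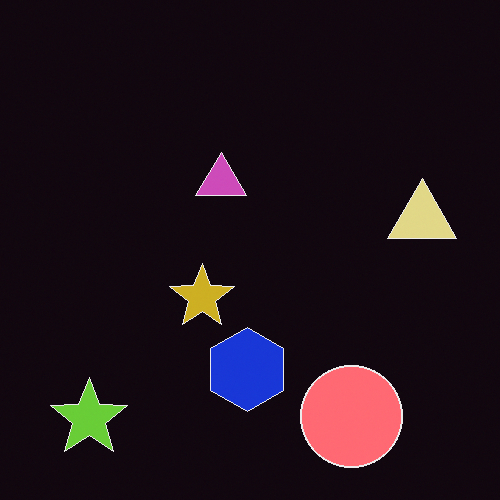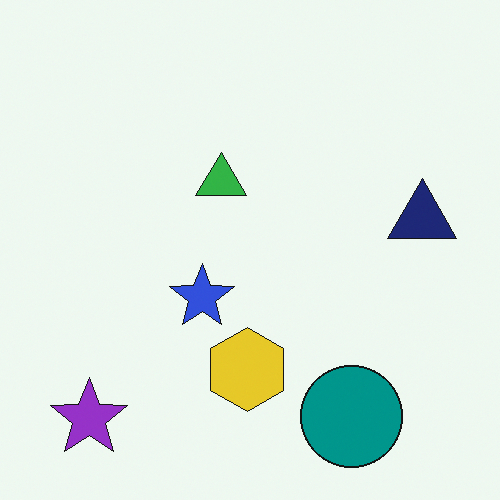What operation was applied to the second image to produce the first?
The image was color-inverted (negative).

The light background has become dark and every shape's color is its complement — a photographic negative.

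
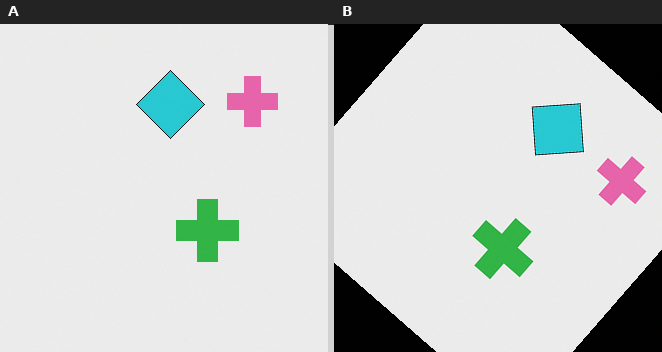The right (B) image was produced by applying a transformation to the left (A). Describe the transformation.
The image was rotated clockwise by a large amount — several tens of degrees.

Every shape is tilted by the same angle and the image corners show triangular fill wedges — a whole-image rotation by a non-right angle.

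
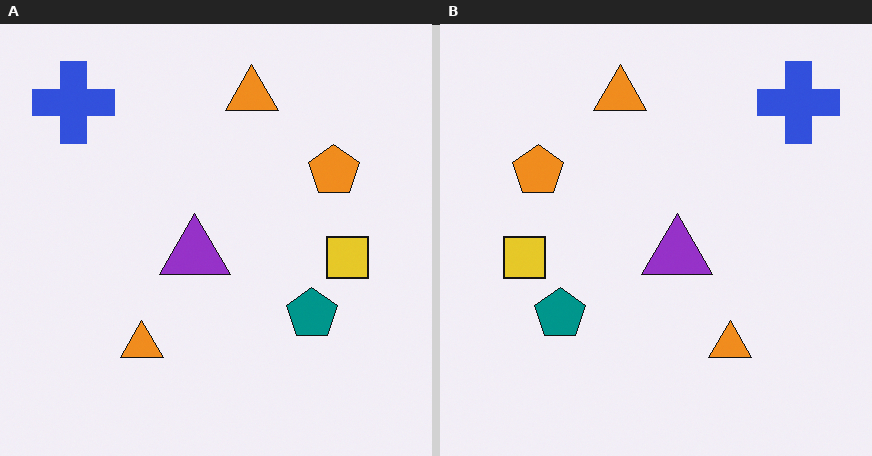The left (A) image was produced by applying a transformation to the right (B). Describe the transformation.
This is the original image flipped horizontally (left ↔ right).

The blue cross is in the top-right of the right (B) image and the top-left of the left (A) — shapes on opposite sides of the vertical midline have swapped in a mirror flip.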